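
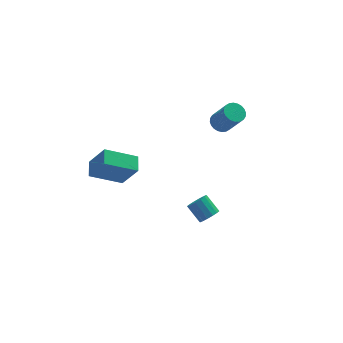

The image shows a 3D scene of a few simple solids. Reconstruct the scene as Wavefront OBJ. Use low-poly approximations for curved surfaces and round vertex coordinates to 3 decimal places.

v -4.444 1.579 -0.319
v -4.185 2.557 -0.037
v -2.602 1.372 -1.286
v -2.344 2.35 -1.004
v -3.696 0.93 1.244
v -3.438 1.908 1.526
v -1.855 0.723 0.277
v -1.596 1.701 0.559
v 1.203 -2.694 -1.404
v 1.686 -2.286 -1.555
v 1.219 -1.457 -0.807
v 0.737 -1.866 -0.656
v 1.443 -2.221 -1.779
v 0.977 -1.392 -1.031
v 1.136 -2.282 -1.902
v 0.67 -1.454 -1.154
v 0.847 -2.454 -1.892
v 0.381 -1.626 -1.144
v 0.654 -2.691 -1.751
v 0.187 -1.862 -1.003
v 0.607 -2.928 -1.517
v 0.141 -2.099 -0.769
v 0.721 -3.103 -1.253
v 0.254 -2.274 -0.505
v 0.963 -3.168 -1.029
v 0.497 -2.339 -0.281
v 1.27 -3.106 -0.906
v 0.804 -2.278 -0.158
v 1.559 -2.934 -0.916
v 1.093 -2.106 -0.168
v 1.753 -2.698 -1.057
v 1.286 -1.869 -0.309
v 1.799 -2.461 -1.291
v 1.333 -1.632 -0.543
v 3.554 2.945 1.156
v 4.081 3.372 1.198
v 4.633 2.543 2.745
v 4.106 2.115 2.704
v 3.896 3.505 1.335
v 4.448 2.675 2.882
v 3.659 3.552 1.444
v 4.211 2.722 2.992
v 3.406 3.506 1.51
v 3.958 2.677 3.057
v 3.176 3.375 1.522
v 3.727 2.546 3.069
v 3.003 3.179 1.478
v 3.555 2.35 3.026
v 2.914 2.947 1.386
v 3.466 2.117 2.933
v 2.923 2.714 1.258
v 3.474 1.885 2.805
v 3.027 2.517 1.115
v 3.579 1.688 2.662
v 3.212 2.385 0.978
v 3.764 1.555 2.525
v 3.449 2.338 0.868
v 4.001 1.508 2.416
v 3.702 2.383 0.803
v 4.254 1.554 2.35
v 3.933 2.514 0.791
v 4.484 1.685 2.338
v 4.105 2.71 0.834
v 4.657 1.881 2.382
v 4.194 2.943 0.927
v 4.746 2.113 2.474
v 4.186 3.175 1.055
v 4.737 2.346 2.602
f 2 4 1
f 5 2 1
f 1 4 3
f 3 5 1
f 2 8 4
f 6 2 5
f 6 8 2
f 4 8 3
f 7 5 3
f 3 8 7
f 7 6 5
f 8 6 7
f 10 9 13
f 10 13 11
f 11 13 14
f 11 14 12
f 13 9 15
f 13 15 14
f 14 15 16
f 14 16 12
f 15 9 17
f 15 17 16
f 16 17 18
f 16 18 12
f 17 9 19
f 17 19 18
f 18 19 20
f 18 20 12
f 19 9 21
f 19 21 20
f 20 21 22
f 20 22 12
f 21 9 23
f 21 23 22
f 22 23 24
f 22 24 12
f 23 9 25
f 23 25 24
f 24 25 26
f 24 26 12
f 25 9 27
f 25 27 26
f 26 27 28
f 26 28 12
f 27 9 29
f 27 29 28
f 28 29 30
f 28 30 12
f 29 9 31
f 29 31 30
f 30 31 32
f 30 32 12
f 31 9 33
f 31 33 32
f 32 33 34
f 32 34 12
f 33 9 10
f 33 10 34
f 34 10 11
f 34 11 12
f 36 35 39
f 36 39 37
f 37 39 40
f 37 40 38
f 39 35 41
f 39 41 40
f 40 41 42
f 40 42 38
f 41 35 43
f 41 43 42
f 42 43 44
f 42 44 38
f 43 35 45
f 43 45 44
f 44 45 46
f 44 46 38
f 45 35 47
f 45 47 46
f 46 47 48
f 46 48 38
f 47 35 49
f 47 49 48
f 48 49 50
f 48 50 38
f 49 35 51
f 49 51 50
f 50 51 52
f 50 52 38
f 51 35 53
f 51 53 52
f 52 53 54
f 52 54 38
f 53 35 55
f 53 55 54
f 54 55 56
f 54 56 38
f 55 35 57
f 55 57 56
f 56 57 58
f 56 58 38
f 57 35 59
f 57 59 58
f 58 59 60
f 58 60 38
f 59 35 61
f 59 61 60
f 60 61 62
f 60 62 38
f 61 35 63
f 61 63 62
f 62 63 64
f 62 64 38
f 63 35 65
f 63 65 64
f 64 65 66
f 64 66 38
f 65 35 67
f 65 67 66
f 66 67 68
f 66 68 38
f 67 35 36
f 67 36 68
f 68 36 37
f 68 37 38



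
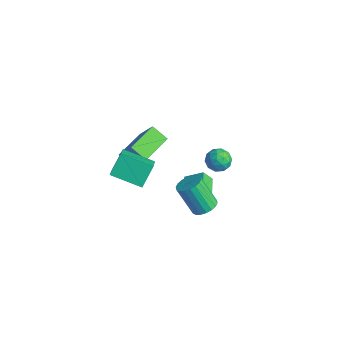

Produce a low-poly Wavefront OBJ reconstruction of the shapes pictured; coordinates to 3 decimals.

v -3.392 -1.319 -1.644
v -4.316 -1.758 -0.96
v -4.124 0.661 -1.36
v -5.048 0.222 -0.677
v -2.292 -1.142 -0.043
v -3.216 -1.581 0.64
v -3.024 0.838 0.24
v -3.948 0.399 0.924
v -2.566 3.644 -2.351
v -2.079 4.346 -2.237
v -1.421 2.894 -2.623
v -0.934 3.596 -2.509
v -1.335 3.235 -1.836
v -2.043 3.699 -1.668
v -1.457 3.541 -3.192
v -2.165 4.005 -3.024
v -1.393 4.282 -2.756
v -1.318 4.094 -1.919
v -2.182 3.146 -2.941
v -2.107 2.958 -2.104
v -2.423 4.061 -2.27
v -1.077 3.179 -2.59
v -1.313 2.967 -2.195
v -1.027 3.38 -2.127
v -2.402 3.681 -1.936
v -2.115 4.093 -1.869
v -1.678 3.44 -1.633
v -1.385 3.147 -2.991
v -1.098 3.559 -2.924
v -2.473 3.86 -2.733
v -2.187 4.273 -2.665
v -1.822 3.8 -3.227
v -1.734 4.436 -2.508
v -1.061 3.995 -2.668
v -1.368 3.963 -3.07
v -1.784 4.235 -2.971
v -1.689 4.325 -2.016
v -1.017 3.884 -2.176
v -1.252 3.672 -1.78
v -1.668 3.945 -1.682
v -1.287 4.288 -2.321
v -2.483 3.356 -2.684
v -1.811 2.915 -2.844
v -1.832 3.295 -3.178
v -2.248 3.568 -3.08
v -2.439 3.245 -2.192
v -1.766 2.804 -2.352
v -1.716 3.005 -1.889
v -2.132 3.277 -1.79
v -2.213 2.952 -2.539
v 0.313 0.404 -0.953
v 0.168 -0.138 -0.125
v 1.075 1.188 -0.307
v 0.93 0.646 0.521
v 1.21 -0.246 -1.221
v 1.065 -0.788 -0.393
v 1.972 0.538 -0.575
v 1.827 -0.004 0.253
v 0.241 -5.181 3.216
v -0.101 -4.206 4.303
v -1.05 -4.24 1.964
v -1.393 -3.265 3.051
v 1.693 -3.995 2.609
v 1.35 -3.02 3.696
v 0.401 -3.054 1.357
v 0.059 -2.079 2.444
v 3.664 -1.144 0.792
v 4.155 -1.757 0.876
v 3.247 -2.249 2.612
v 2.756 -1.636 2.528
v 4.327 -1.497 1.039
v 3.418 -1.988 2.775
v 4.366 -1.167 1.153
v 3.458 -1.658 2.889
v 4.267 -0.832 1.196
v 3.359 -1.324 2.932
v 4.048 -0.56 1.159
v 3.14 -1.051 2.895
v 3.754 -0.403 1.049
v 2.845 -0.894 2.785
v 3.441 -0.393 0.888
v 2.533 -0.884 2.624
v 3.173 -0.531 0.708
v 2.265 -1.023 2.444
v 3.002 -0.792 0.545
v 2.093 -1.283 2.281
v 2.962 -1.122 0.431
v 2.054 -1.613 2.167
v 3.061 -1.456 0.388
v 2.153 -1.948 2.124
v 3.28 -1.729 0.425
v 2.372 -2.22 2.161
v 3.575 -1.886 0.535
v 2.666 -2.377 2.271
v 3.887 -1.896 0.696
v 2.979 -2.387 2.432
f 2 4 1
f 5 2 1
f 1 4 3
f 3 5 1
f 2 8 4
f 6 2 5
f 6 8 2
f 4 8 3
f 7 5 3
f 3 8 7
f 7 6 5
f 8 6 7
f 9 46 25
f 46 20 49
f 25 49 14
f 46 49 25
f 9 25 21
f 25 14 26
f 21 26 10
f 25 26 21
f 9 21 30
f 21 10 31
f 30 31 16
f 21 31 30
f 9 30 42
f 30 16 45
f 42 45 19
f 30 45 42
f 9 42 46
f 42 19 50
f 46 50 20
f 42 50 46
f 10 26 37
f 26 14 40
f 37 40 18
f 26 40 37
f 14 49 27
f 49 20 48
f 27 48 13
f 49 48 27
f 20 50 47
f 50 19 43
f 47 43 11
f 50 43 47
f 19 45 44
f 45 16 32
f 44 32 15
f 45 32 44
f 16 31 36
f 31 10 33
f 36 33 17
f 31 33 36
f 12 38 24
f 38 18 39
f 24 39 13
f 38 39 24
f 12 24 22
f 24 13 23
f 22 23 11
f 24 23 22
f 12 22 29
f 22 11 28
f 29 28 15
f 22 28 29
f 12 29 34
f 29 15 35
f 34 35 17
f 29 35 34
f 12 34 38
f 34 17 41
f 38 41 18
f 34 41 38
f 13 39 27
f 39 18 40
f 27 40 14
f 39 40 27
f 11 23 47
f 23 13 48
f 47 48 20
f 23 48 47
f 15 28 44
f 28 11 43
f 44 43 19
f 28 43 44
f 17 35 36
f 35 15 32
f 36 32 16
f 35 32 36
f 18 41 37
f 41 17 33
f 37 33 10
f 41 33 37
f 52 54 51
f 55 52 51
f 51 54 53
f 53 55 51
f 52 58 54
f 56 52 55
f 56 58 52
f 54 58 53
f 57 55 53
f 53 58 57
f 57 56 55
f 58 56 57
f 60 62 59
f 63 60 59
f 59 62 61
f 61 63 59
f 60 66 62
f 64 60 63
f 64 66 60
f 62 66 61
f 65 63 61
f 61 66 65
f 65 64 63
f 66 64 65
f 68 67 71
f 68 71 69
f 69 71 72
f 69 72 70
f 71 67 73
f 71 73 72
f 72 73 74
f 72 74 70
f 73 67 75
f 73 75 74
f 74 75 76
f 74 76 70
f 75 67 77
f 75 77 76
f 76 77 78
f 76 78 70
f 77 67 79
f 77 79 78
f 78 79 80
f 78 80 70
f 79 67 81
f 79 81 80
f 80 81 82
f 80 82 70
f 81 67 83
f 81 83 82
f 82 83 84
f 82 84 70
f 83 67 85
f 83 85 84
f 84 85 86
f 84 86 70
f 85 67 87
f 85 87 86
f 86 87 88
f 86 88 70
f 87 67 89
f 87 89 88
f 88 89 90
f 88 90 70
f 89 67 91
f 89 91 90
f 90 91 92
f 90 92 70
f 91 67 93
f 91 93 92
f 92 93 94
f 92 94 70
f 93 67 95
f 93 95 94
f 94 95 96
f 94 96 70
f 95 67 68
f 95 68 96
f 96 68 69
f 96 69 70



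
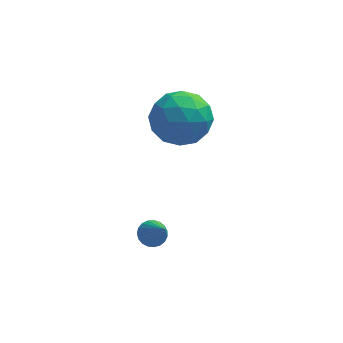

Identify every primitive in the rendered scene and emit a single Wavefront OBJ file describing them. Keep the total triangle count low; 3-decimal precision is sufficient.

v 1.21 4.125 3.188
v 2.189 3.974 2.495
v 0.171 3.006 1.965
v 1.15 2.855 1.272
v 1.104 2.351 2.37
v 1.746 3.043 3.126
v 0.614 3.937 1.334
v 1.256 4.629 2.09
v 1.821 3.858 1.349
v 2.123 2.878 1.989
v 0.237 4.102 2.471
v 0.539 3.122 3.111
v 1.791 4.148 2.949
v 0.569 2.832 1.511
v 0.542 2.536 2.157
v 1.117 2.447 1.749
v 1.53 3.6 3.32
v 2.106 3.512 2.912
v 1.468 2.558 2.839
v 0.254 3.468 1.548
v 0.83 3.38 1.14
v 1.243 4.533 2.711
v 1.818 4.444 2.303
v 0.892 4.422 1.621
v 2.15 3.991 1.867
v 1.539 3.333 1.149
v 1.224 3.969 1.185
v 1.601 4.376 1.63
v 2.327 3.415 2.244
v 1.717 2.757 1.525
v 1.689 2.461 2.171
v 2.067 2.867 2.615
v 2.111 3.346 1.57
v 0.643 4.223 2.935
v 0.033 3.565 2.216
v 0.293 4.113 1.845
v 0.671 4.519 2.289
v 0.821 3.647 3.311
v 0.21 2.989 2.593
v 0.759 2.604 2.83
v 1.136 3.011 3.275
v 0.249 3.634 2.89
v 0.265 -0.196 -0.754
v 0.696 -0.361 -1.035
v 0.715 -1.144 0.494
v 0.777 -0.182 -0.927
v 0.769 -0.004 -0.79
v 0.674 0.14 -0.646
v 0.509 0.226 -0.521
v 0.301 0.239 -0.436
v 0.087 0.177 -0.406
v -0.096 0.05 -0.436
v -0.216 -0.119 -0.522
v -0.253 -0.301 -0.647
v -0.201 -0.466 -0.791
v -0.068 -0.583 -0.928
v 0.122 -0.634 -1.035
v 0.338 -0.609 -1.094
v 0.541 -0.513 -1.094
f 1 38 17
f 38 12 41
f 17 41 6
f 38 41 17
f 1 17 13
f 17 6 18
f 13 18 2
f 17 18 13
f 1 13 22
f 13 2 23
f 22 23 8
f 13 23 22
f 1 22 34
f 22 8 37
f 34 37 11
f 22 37 34
f 1 34 38
f 34 11 42
f 38 42 12
f 34 42 38
f 2 18 29
f 18 6 32
f 29 32 10
f 18 32 29
f 6 41 19
f 41 12 40
f 19 40 5
f 41 40 19
f 12 42 39
f 42 11 35
f 39 35 3
f 42 35 39
f 11 37 36
f 37 8 24
f 36 24 7
f 37 24 36
f 8 23 28
f 23 2 25
f 28 25 9
f 23 25 28
f 4 30 16
f 30 10 31
f 16 31 5
f 30 31 16
f 4 16 14
f 16 5 15
f 14 15 3
f 16 15 14
f 4 14 21
f 14 3 20
f 21 20 7
f 14 20 21
f 4 21 26
f 21 7 27
f 26 27 9
f 21 27 26
f 4 26 30
f 26 9 33
f 30 33 10
f 26 33 30
f 5 31 19
f 31 10 32
f 19 32 6
f 31 32 19
f 3 15 39
f 15 5 40
f 39 40 12
f 15 40 39
f 7 20 36
f 20 3 35
f 36 35 11
f 20 35 36
f 9 27 28
f 27 7 24
f 28 24 8
f 27 24 28
f 10 33 29
f 33 9 25
f 29 25 2
f 33 25 29
f 44 43 46
f 44 46 45
f 46 43 47
f 46 47 45
f 47 43 48
f 47 48 45
f 48 43 49
f 48 49 45
f 49 43 50
f 49 50 45
f 50 43 51
f 50 51 45
f 51 43 52
f 51 52 45
f 52 43 53
f 52 53 45
f 53 43 54
f 53 54 45
f 54 43 55
f 54 55 45
f 55 43 56
f 55 56 45
f 56 43 57
f 56 57 45
f 57 43 58
f 57 58 45
f 58 43 59
f 58 59 45
f 59 43 44
f 59 44 45



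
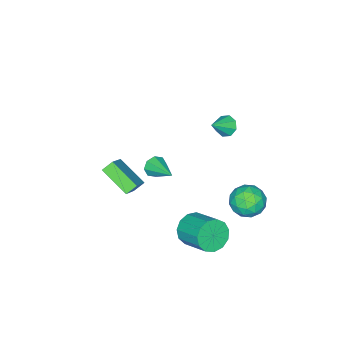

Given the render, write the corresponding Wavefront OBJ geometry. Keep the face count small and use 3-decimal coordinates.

v 1.797 -4.308 -3.175
v 3.162 -3.718 -1.96
v 1.888 -2.436 -4.187
v 3.253 -1.846 -2.972
v 2.387 -4.614 -3.688
v 3.752 -4.024 -2.473
v 2.478 -2.742 -4.7
v 3.843 -2.152 -3.485
v -0.282 1.739 2.197
v 0.163 1.842 1.628
v 0.882 1.601 3.083
v 0.027 2.32 1.881
v -0.291 2.458 2.32
v -0.603 2.175 2.686
v -0.728 1.636 2.766
v -0.591 1.157 2.512
v -0.274 1.019 2.073
v 0.039 1.303 1.707
v 3.657 2.548 -3.749
v 4.047 2.931 -4.68
v 4.434 4.674 -3.802
v 4.043 4.292 -2.871
v 3.453 3.061 -4.677
v 3.84 4.805 -3.799
v 2.923 3.029 -4.38
v 3.31 4.772 -3.501
v 2.626 2.844 -3.882
v 3.013 4.587 -3.003
v 2.657 2.565 -3.342
v 3.043 4.308 -2.463
v 3.004 2.281 -2.931
v 3.391 4.024 -2.053
v 3.559 2.082 -2.78
v 3.946 3.825 -1.902
v 4.145 2.031 -2.937
v 4.532 3.774 -2.059
v 4.576 2.144 -3.351
v 4.963 3.887 -2.473
v 4.715 2.386 -3.892
v 5.101 4.129 -3.014
v 4.518 2.679 -4.388
v 4.904 4.422 -3.51
v 2.473 -1.119 -1.269
v 2.804 -1.459 -0.714
v 3.027 0.559 -0.571
v 3.142 -1.388 -1.153
v 3.088 -1.16 -1.66
v 2.674 -0.908 -1.938
v 2.143 -0.779 -1.824
v 1.804 -0.85 -1.385
v 1.858 -1.079 -0.878
v 2.272 -1.331 -0.6
v -0.662 3.575 -2.548
v -0.071 4.556 -2.596
v 0.371 2.884 -3.924
v 0.962 3.865 -3.972
v 1.072 3.173 -3.065
v 0.434 3.6 -2.214
v -0.134 3.84 -4.306
v -0.772 4.267 -3.455
v 0.256 4.719 -3.682
v 1.001 4.307 -2.916
v -0.701 3.133 -3.604
v 0.044 2.721 -2.838
v -0.457 4.126 -2.451
v 0.757 3.314 -4.069
v 0.822 2.907 -3.535
v 1.17 3.484 -3.564
v -0.161 3.564 -2.227
v 0.187 4.141 -2.255
v 0.859 3.328 -2.531
v 0.113 3.299 -4.265
v 0.461 3.876 -4.293
v -0.87 3.956 -2.956
v -0.522 4.533 -2.985
v -0.559 4.112 -3.989
v 0.082 4.799 -3.118
v 0.69 4.392 -3.927
v 0.045 4.378 -4.123
v -0.33 4.629 -3.623
v 0.52 4.556 -2.667
v 1.128 4.15 -3.476
v 1.193 3.744 -2.943
v 0.817 3.995 -2.443
v 0.713 4.653 -3.306
v -0.828 3.29 -3.044
v -0.22 2.884 -3.853
v -0.517 3.445 -4.077
v -0.893 3.696 -3.577
v -0.39 3.048 -2.593
v 0.218 2.641 -3.402
v 0.63 2.811 -2.897
v 0.255 3.062 -2.397
v -0.413 2.787 -3.214
f 2 4 1
f 5 2 1
f 1 4 3
f 3 5 1
f 2 8 4
f 6 2 5
f 6 8 2
f 4 8 3
f 7 5 3
f 3 8 7
f 7 6 5
f 8 6 7
f 10 9 12
f 10 12 11
f 12 9 13
f 12 13 11
f 13 9 14
f 13 14 11
f 14 9 15
f 14 15 11
f 15 9 16
f 15 16 11
f 16 9 17
f 16 17 11
f 17 9 18
f 17 18 11
f 18 9 10
f 18 10 11
f 20 19 23
f 20 23 21
f 21 23 24
f 21 24 22
f 23 19 25
f 23 25 24
f 24 25 26
f 24 26 22
f 25 19 27
f 25 27 26
f 26 27 28
f 26 28 22
f 27 19 29
f 27 29 28
f 28 29 30
f 28 30 22
f 29 19 31
f 29 31 30
f 30 31 32
f 30 32 22
f 31 19 33
f 31 33 32
f 32 33 34
f 32 34 22
f 33 19 35
f 33 35 34
f 34 35 36
f 34 36 22
f 35 19 37
f 35 37 36
f 36 37 38
f 36 38 22
f 37 19 39
f 37 39 38
f 38 39 40
f 38 40 22
f 39 19 41
f 39 41 40
f 40 41 42
f 40 42 22
f 41 19 20
f 41 20 42
f 42 20 21
f 42 21 22
f 44 43 46
f 44 46 45
f 46 43 47
f 46 47 45
f 47 43 48
f 47 48 45
f 48 43 49
f 48 49 45
f 49 43 50
f 49 50 45
f 50 43 51
f 50 51 45
f 51 43 52
f 51 52 45
f 52 43 44
f 52 44 45
f 53 90 69
f 90 64 93
f 69 93 58
f 90 93 69
f 53 69 65
f 69 58 70
f 65 70 54
f 69 70 65
f 53 65 74
f 65 54 75
f 74 75 60
f 65 75 74
f 53 74 86
f 74 60 89
f 86 89 63
f 74 89 86
f 53 86 90
f 86 63 94
f 90 94 64
f 86 94 90
f 54 70 81
f 70 58 84
f 81 84 62
f 70 84 81
f 58 93 71
f 93 64 92
f 71 92 57
f 93 92 71
f 64 94 91
f 94 63 87
f 91 87 55
f 94 87 91
f 63 89 88
f 89 60 76
f 88 76 59
f 89 76 88
f 60 75 80
f 75 54 77
f 80 77 61
f 75 77 80
f 56 82 68
f 82 62 83
f 68 83 57
f 82 83 68
f 56 68 66
f 68 57 67
f 66 67 55
f 68 67 66
f 56 66 73
f 66 55 72
f 73 72 59
f 66 72 73
f 56 73 78
f 73 59 79
f 78 79 61
f 73 79 78
f 56 78 82
f 78 61 85
f 82 85 62
f 78 85 82
f 57 83 71
f 83 62 84
f 71 84 58
f 83 84 71
f 55 67 91
f 67 57 92
f 91 92 64
f 67 92 91
f 59 72 88
f 72 55 87
f 88 87 63
f 72 87 88
f 61 79 80
f 79 59 76
f 80 76 60
f 79 76 80
f 62 85 81
f 85 61 77
f 81 77 54
f 85 77 81



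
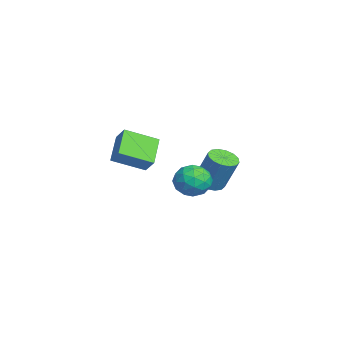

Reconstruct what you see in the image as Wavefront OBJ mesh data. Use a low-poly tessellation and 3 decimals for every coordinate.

v 0.385 -0.067 -4.54
v 0.915 0.451 -4.865
v 1.446 1.064 -3.026
v 0.915 0.547 -2.7
v 0.558 0.668 -4.834
v 1.088 1.281 -2.995
v 0.154 0.687 -4.724
v 0.684 1.301 -2.885
v -0.189 0.505 -4.565
v 0.342 1.118 -2.726
v -0.377 0.17 -4.398
v 0.154 0.783 -2.559
v -0.362 -0.229 -4.27
v 0.169 0.384 -2.431
v -0.146 -0.584 -4.214
v 0.385 0.029 -2.375
v 0.212 -0.801 -4.245
v 0.742 -0.188 -2.406
v 0.616 -0.821 -4.355
v 1.146 -0.207 -2.516
v 0.958 -0.638 -4.514
v 1.489 -0.025 -2.675
v 1.146 -0.303 -4.681
v 1.677 0.31 -2.842
v 1.131 0.096 -4.809
v 1.662 0.709 -2.97
v 2.475 -0.817 -3.375
v 3.307 -0.321 -3.131
v 3.233 -2.219 -3.109
v 4.065 -1.723 -2.865
v 3.267 -1.685 -2.265
v 2.798 -0.818 -2.43
v 3.742 -1.722 -3.81
v 3.273 -0.855 -3.975
v 4.09 -0.88 -3.4
v 3.796 -0.857 -2.445
v 2.744 -1.683 -3.795
v 2.45 -1.66 -2.84
v 2.824 -0.446 -3.277
v 3.716 -2.094 -2.963
v 3.246 -2.072 -2.611
v 3.735 -1.78 -2.468
v 2.525 -0.738 -2.865
v 3.014 -0.447 -2.721
v 2.991 -1.248 -2.212
v 3.526 -2.093 -3.519
v 4.015 -1.802 -3.375
v 2.805 -0.76 -3.772
v 3.294 -0.468 -3.629
v 3.549 -1.292 -4.028
v 3.773 -0.483 -3.291
v 4.219 -1.307 -3.134
v 4.029 -1.306 -3.69
v 3.754 -0.797 -3.787
v 3.601 -0.469 -2.73
v 4.047 -1.294 -2.573
v 3.577 -1.271 -2.221
v 3.302 -0.762 -2.318
v 4.061 -0.798 -2.888
v 2.493 -1.246 -3.667
v 2.939 -2.071 -3.51
v 3.238 -1.778 -3.922
v 2.963 -1.269 -4.019
v 2.321 -1.233 -3.106
v 2.767 -2.057 -2.949
v 2.786 -1.743 -2.453
v 2.511 -1.234 -2.55
v 2.479 -1.742 -3.352
v -2.439 -4.632 -4.049
v -3.862 -4.206 -3.033
v -2.472 -2.869 -4.835
v -3.896 -2.443 -3.819
v -1.784 -4.277 -3.281
v -3.208 -3.851 -2.265
v -1.818 -2.514 -4.067
v -3.241 -2.088 -3.051
f 2 1 5
f 2 5 3
f 3 5 6
f 3 6 4
f 5 1 7
f 5 7 6
f 6 7 8
f 6 8 4
f 7 1 9
f 7 9 8
f 8 9 10
f 8 10 4
f 9 1 11
f 9 11 10
f 10 11 12
f 10 12 4
f 11 1 13
f 11 13 12
f 12 13 14
f 12 14 4
f 13 1 15
f 13 15 14
f 14 15 16
f 14 16 4
f 15 1 17
f 15 17 16
f 16 17 18
f 16 18 4
f 17 1 19
f 17 19 18
f 18 19 20
f 18 20 4
f 19 1 21
f 19 21 20
f 20 21 22
f 20 22 4
f 21 1 23
f 21 23 22
f 22 23 24
f 22 24 4
f 23 1 25
f 23 25 24
f 24 25 26
f 24 26 4
f 25 1 2
f 25 2 26
f 26 2 3
f 26 3 4
f 27 64 43
f 64 38 67
f 43 67 32
f 64 67 43
f 27 43 39
f 43 32 44
f 39 44 28
f 43 44 39
f 27 39 48
f 39 28 49
f 48 49 34
f 39 49 48
f 27 48 60
f 48 34 63
f 60 63 37
f 48 63 60
f 27 60 64
f 60 37 68
f 64 68 38
f 60 68 64
f 28 44 55
f 44 32 58
f 55 58 36
f 44 58 55
f 32 67 45
f 67 38 66
f 45 66 31
f 67 66 45
f 38 68 65
f 68 37 61
f 65 61 29
f 68 61 65
f 37 63 62
f 63 34 50
f 62 50 33
f 63 50 62
f 34 49 54
f 49 28 51
f 54 51 35
f 49 51 54
f 30 56 42
f 56 36 57
f 42 57 31
f 56 57 42
f 30 42 40
f 42 31 41
f 40 41 29
f 42 41 40
f 30 40 47
f 40 29 46
f 47 46 33
f 40 46 47
f 30 47 52
f 47 33 53
f 52 53 35
f 47 53 52
f 30 52 56
f 52 35 59
f 56 59 36
f 52 59 56
f 31 57 45
f 57 36 58
f 45 58 32
f 57 58 45
f 29 41 65
f 41 31 66
f 65 66 38
f 41 66 65
f 33 46 62
f 46 29 61
f 62 61 37
f 46 61 62
f 35 53 54
f 53 33 50
f 54 50 34
f 53 50 54
f 36 59 55
f 59 35 51
f 55 51 28
f 59 51 55
f 70 72 69
f 73 70 69
f 69 72 71
f 71 73 69
f 70 76 72
f 74 70 73
f 74 76 70
f 72 76 71
f 75 73 71
f 71 76 75
f 75 74 73
f 76 74 75



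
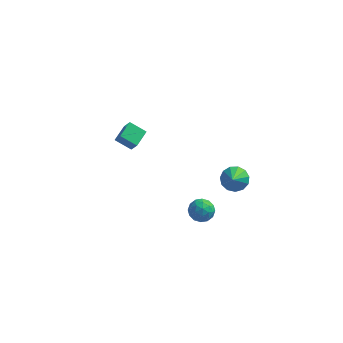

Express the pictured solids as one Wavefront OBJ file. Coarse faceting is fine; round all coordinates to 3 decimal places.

v -4.041 2.621 -1.246
v -3.687 2.333 -0.553
v -3.766 3.551 -1
v -3.412 3.263 -0.307
v -3.188 2.497 -1.733
v -2.834 2.209 -1.04
v -2.913 3.427 -1.487
v -2.559 3.139 -0.794
v 2.589 -1.669 1.455
v 3.247 -1.775 1.316
v 2.651 -2.771 2.585
v 3.235 -1.501 1.584
v 3.019 -1.28 1.81
v 2.666 -1.183 1.924
v 2.289 -1.24 1.889
v 2.007 -1.434 1.715
v 1.91 -1.702 1.459
v 2.029 -1.96 1.202
v 2.326 -2.125 1.025
v 2.706 -2.146 0.984
v 3.049 -2.015 1.093
v 1.077 -3.324 1.301
v 1.571 -3.12 0.928
v 1.269 -4.32 1.012
v 1.763 -4.116 0.639
v 1.81 -4.082 1.288
v 1.691 -3.467 1.467
v 1.149 -3.973 0.473
v 1.03 -3.358 0.652
v 1.615 -3.522 0.416
v 2.024 -3.589 0.92
v 0.816 -3.851 1.02
v 1.225 -3.918 1.524
v 1.307 -3.135 1.14
v 1.533 -4.305 0.8
v 1.56 -4.286 1.182
v 1.851 -4.166 0.962
v 1.378 -3.338 1.457
v 1.668 -3.219 1.237
v 1.808 -3.784 1.449
v 1.172 -4.221 0.703
v 1.462 -4.102 0.483
v 0.989 -3.274 0.978
v 1.28 -3.154 0.758
v 1.032 -3.656 0.491
v 1.624 -3.251 0.62
v 1.736 -3.836 0.45
v 1.375 -3.752 0.352
v 1.306 -3.39 0.457
v 1.864 -3.29 0.916
v 1.977 -3.876 0.746
v 2.004 -3.856 1.127
v 1.934 -3.494 1.232
v 1.89 -3.526 0.615
v 0.863 -3.564 1.194
v 0.976 -4.15 1.024
v 0.906 -3.946 0.708
v 0.836 -3.584 0.813
v 1.104 -3.604 1.49
v 1.216 -4.189 1.32
v 1.534 -4.05 1.483
v 1.465 -3.688 1.588
v 0.95 -3.914 1.325
f 2 4 1
f 5 2 1
f 1 4 3
f 3 5 1
f 2 8 4
f 6 2 5
f 6 8 2
f 4 8 3
f 7 5 3
f 3 8 7
f 7 6 5
f 8 6 7
f 10 9 12
f 10 12 11
f 12 9 13
f 12 13 11
f 13 9 14
f 13 14 11
f 14 9 15
f 14 15 11
f 15 9 16
f 15 16 11
f 16 9 17
f 16 17 11
f 17 9 18
f 17 18 11
f 18 9 19
f 18 19 11
f 19 9 20
f 19 20 11
f 20 9 21
f 20 21 11
f 21 9 10
f 21 10 11
f 22 59 38
f 59 33 62
f 38 62 27
f 59 62 38
f 22 38 34
f 38 27 39
f 34 39 23
f 38 39 34
f 22 34 43
f 34 23 44
f 43 44 29
f 34 44 43
f 22 43 55
f 43 29 58
f 55 58 32
f 43 58 55
f 22 55 59
f 55 32 63
f 59 63 33
f 55 63 59
f 23 39 50
f 39 27 53
f 50 53 31
f 39 53 50
f 27 62 40
f 62 33 61
f 40 61 26
f 62 61 40
f 33 63 60
f 63 32 56
f 60 56 24
f 63 56 60
f 32 58 57
f 58 29 45
f 57 45 28
f 58 45 57
f 29 44 49
f 44 23 46
f 49 46 30
f 44 46 49
f 25 51 37
f 51 31 52
f 37 52 26
f 51 52 37
f 25 37 35
f 37 26 36
f 35 36 24
f 37 36 35
f 25 35 42
f 35 24 41
f 42 41 28
f 35 41 42
f 25 42 47
f 42 28 48
f 47 48 30
f 42 48 47
f 25 47 51
f 47 30 54
f 51 54 31
f 47 54 51
f 26 52 40
f 52 31 53
f 40 53 27
f 52 53 40
f 24 36 60
f 36 26 61
f 60 61 33
f 36 61 60
f 28 41 57
f 41 24 56
f 57 56 32
f 41 56 57
f 30 48 49
f 48 28 45
f 49 45 29
f 48 45 49
f 31 54 50
f 54 30 46
f 50 46 23
f 54 46 50



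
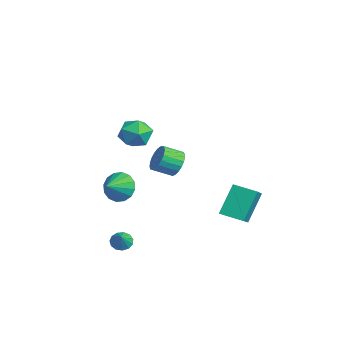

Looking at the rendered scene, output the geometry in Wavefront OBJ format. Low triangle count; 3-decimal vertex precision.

v -3.738 1.539 -0.579
v -2.986 1.717 -0.062
v -3.11 0.559 0.517
v -3.862 0.381 -0.001
v -3.27 1.857 0.159
v -3.395 0.7 0.737
v -3.636 1.943 0.252
v -3.76 0.785 0.83
v -4.019 1.959 0.202
v -4.143 0.801 0.78
v -4.353 1.902 0.016
v -4.478 0.744 0.594
v -4.581 1.783 -0.272
v -4.706 0.625 0.306
v -4.664 1.621 -0.614
v -4.788 0.463 -0.036
v -4.586 1.445 -0.949
v -4.71 0.287 -0.371
v -4.361 1.285 -1.221
v -4.486 0.128 -0.643
v -4.029 1.169 -1.381
v -4.153 0.012 -0.803
v -3.646 1.117 -1.403
v -3.771 -0.04 -0.825
v -3.28 1.138 -1.282
v -3.404 -0.019 -0.704
v -2.992 1.229 -1.04
v -3.116 0.071 -0.462
v -2.833 1.372 -0.718
v -2.958 0.215 -0.14
v -2.831 1.545 -0.372
v -2.956 0.387 0.206
v -4.259 -1.768 -2.254
v -3.528 -1.646 -3.053
v -3.481 -2.712 -1.686
v -3.372 -1.278 -2.655
v -3.454 -1.041 -2.15
v -3.751 -0.999 -1.672
v -4.185 -1.163 -1.351
v -4.639 -1.489 -1.271
v -4.991 -1.889 -1.455
v -5.147 -2.257 -1.853
v -5.065 -2.494 -2.359
v -4.767 -2.536 -2.836
v -4.334 -2.373 -3.158
v -3.88 -2.047 -3.237
v -0.996 -0.854 3.053
v -0.004 -1.307 2.979
v -1.476 -2.093 4.221
v -0.484 -2.546 4.147
v -0.605 -1.569 4.623
v -0.308 -0.803 3.901
v -1.172 -2.597 3.299
v -0.875 -1.831 2.577
v -0.113 -2.385 3.132
v 0.238 -1.75 3.95
v -1.718 -1.65 3.25
v -1.367 -1.015 4.068
v -0.574 4.138 -1.244
v 0.766 3.436 -0.344
v 0.255 5.292 -1.579
v 1.595 4.591 -0.678
v 0.105 3.129 -3.042
v 1.445 2.428 -2.141
v 0.934 4.284 -3.376
v 2.274 3.582 -2.476
v 2.608 -3.387 -2.846
v 3.052 -3.449 -3.303
v 3.372 -3.613 -2.074
v 3.054 -3.102 -3.205
v 2.915 -2.846 -2.993
v 2.679 -2.761 -2.734
v 2.419 -2.876 -2.511
v 2.22 -3.153 -2.395
v 2.144 -3.504 -2.422
v 2.215 -3.819 -2.583
v 2.411 -3.996 -2.829
v 2.669 -3.98 -3.08
v 2.908 -3.776 -3.257
f 2 1 5
f 2 5 3
f 3 5 6
f 3 6 4
f 5 1 7
f 5 7 6
f 6 7 8
f 6 8 4
f 7 1 9
f 7 9 8
f 8 9 10
f 8 10 4
f 9 1 11
f 9 11 10
f 10 11 12
f 10 12 4
f 11 1 13
f 11 13 12
f 12 13 14
f 12 14 4
f 13 1 15
f 13 15 14
f 14 15 16
f 14 16 4
f 15 1 17
f 15 17 16
f 16 17 18
f 16 18 4
f 17 1 19
f 17 19 18
f 18 19 20
f 18 20 4
f 19 1 21
f 19 21 20
f 20 21 22
f 20 22 4
f 21 1 23
f 21 23 22
f 22 23 24
f 22 24 4
f 23 1 25
f 23 25 24
f 24 25 26
f 24 26 4
f 25 1 27
f 25 27 26
f 26 27 28
f 26 28 4
f 27 1 29
f 27 29 28
f 28 29 30
f 28 30 4
f 29 1 31
f 29 31 30
f 30 31 32
f 30 32 4
f 31 1 2
f 31 2 32
f 32 2 3
f 32 3 4
f 34 33 36
f 34 36 35
f 36 33 37
f 36 37 35
f 37 33 38
f 37 38 35
f 38 33 39
f 38 39 35
f 39 33 40
f 39 40 35
f 40 33 41
f 40 41 35
f 41 33 42
f 41 42 35
f 42 33 43
f 42 43 35
f 43 33 44
f 43 44 35
f 44 33 45
f 44 45 35
f 45 33 46
f 45 46 35
f 46 33 34
f 46 34 35
f 47 58 52
f 47 52 48
f 47 48 54
f 47 54 57
f 47 57 58
f 48 52 56
f 52 58 51
f 58 57 49
f 57 54 53
f 54 48 55
f 50 56 51
f 50 51 49
f 50 49 53
f 50 53 55
f 50 55 56
f 51 56 52
f 49 51 58
f 53 49 57
f 55 53 54
f 56 55 48
f 60 62 59
f 63 60 59
f 59 62 61
f 61 63 59
f 60 66 62
f 64 60 63
f 64 66 60
f 62 66 61
f 65 63 61
f 61 66 65
f 65 64 63
f 66 64 65
f 68 67 70
f 68 70 69
f 70 67 71
f 70 71 69
f 71 67 72
f 71 72 69
f 72 67 73
f 72 73 69
f 73 67 74
f 73 74 69
f 74 67 75
f 74 75 69
f 75 67 76
f 75 76 69
f 76 67 77
f 76 77 69
f 77 67 78
f 77 78 69
f 78 67 79
f 78 79 69
f 79 67 68
f 79 68 69



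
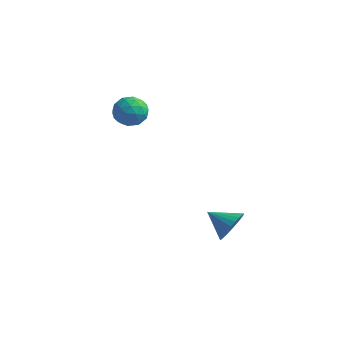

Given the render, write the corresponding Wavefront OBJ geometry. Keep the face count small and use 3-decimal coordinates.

v 3.849 2.176 -0.823
v 4.112 2.421 -0.222
v 2.891 2.064 -0.357
v 4.027 2.652 -0.341
v 3.915 2.81 -0.534
v 3.793 2.871 -0.77
v 3.68 2.827 -1.015
v 3.592 2.684 -1.23
v 3.543 2.463 -1.383
v 3.541 2.198 -1.451
v 3.585 1.93 -1.423
v 3.67 1.7 -1.304
v 3.782 1.541 -1.111
v 3.904 1.48 -0.875
v 4.018 1.524 -0.631
v 4.105 1.667 -0.415
v 4.154 1.888 -0.262
v 4.156 2.153 -0.194
v -1.751 3.171 2.812
v -1.306 3.689 2.64
v -0.874 2.531 3.16
v -0.429 3.049 2.988
v -0.869 3.13 3.532
v -1.411 3.525 3.317
v -0.769 2.695 2.483
v -1.311 3.09 2.268
v -0.699 3.395 2.436
v -0.76 3.663 3.085
v -1.42 2.557 2.715
v -1.481 2.825 3.364
v -1.606 3.486 2.696
v -0.574 2.734 3.104
v -0.833 2.781 3.424
v -0.571 3.086 3.323
v -1.667 3.39 3.094
v -1.405 3.694 2.992
v -1.148 3.365 3.517
v -0.775 2.526 2.808
v -0.513 2.83 2.706
v -1.609 3.134 2.477
v -1.347 3.439 2.376
v -1.032 2.855 2.283
v -0.987 3.617 2.475
v -0.471 3.241 2.679
v -0.672 3.033 2.382
v -0.99 3.266 2.256
v -1.023 3.775 2.856
v -0.507 3.399 3.06
v -0.766 3.447 3.38
v -1.085 3.679 3.254
v -0.666 3.602 2.736
v -1.673 2.821 2.74
v -1.157 2.445 2.944
v -1.095 2.541 2.546
v -1.414 2.773 2.42
v -1.709 2.979 3.121
v -1.193 2.603 3.325
v -1.19 2.954 3.544
v -1.508 3.187 3.418
v -1.514 2.618 3.064
f 2 1 4
f 2 4 3
f 4 1 5
f 4 5 3
f 5 1 6
f 5 6 3
f 6 1 7
f 6 7 3
f 7 1 8
f 7 8 3
f 8 1 9
f 8 9 3
f 9 1 10
f 9 10 3
f 10 1 11
f 10 11 3
f 11 1 12
f 11 12 3
f 12 1 13
f 12 13 3
f 13 1 14
f 13 14 3
f 14 1 15
f 14 15 3
f 15 1 16
f 15 16 3
f 16 1 17
f 16 17 3
f 17 1 18
f 17 18 3
f 18 1 2
f 18 2 3
f 19 56 35
f 56 30 59
f 35 59 24
f 56 59 35
f 19 35 31
f 35 24 36
f 31 36 20
f 35 36 31
f 19 31 40
f 31 20 41
f 40 41 26
f 31 41 40
f 19 40 52
f 40 26 55
f 52 55 29
f 40 55 52
f 19 52 56
f 52 29 60
f 56 60 30
f 52 60 56
f 20 36 47
f 36 24 50
f 47 50 28
f 36 50 47
f 24 59 37
f 59 30 58
f 37 58 23
f 59 58 37
f 30 60 57
f 60 29 53
f 57 53 21
f 60 53 57
f 29 55 54
f 55 26 42
f 54 42 25
f 55 42 54
f 26 41 46
f 41 20 43
f 46 43 27
f 41 43 46
f 22 48 34
f 48 28 49
f 34 49 23
f 48 49 34
f 22 34 32
f 34 23 33
f 32 33 21
f 34 33 32
f 22 32 39
f 32 21 38
f 39 38 25
f 32 38 39
f 22 39 44
f 39 25 45
f 44 45 27
f 39 45 44
f 22 44 48
f 44 27 51
f 48 51 28
f 44 51 48
f 23 49 37
f 49 28 50
f 37 50 24
f 49 50 37
f 21 33 57
f 33 23 58
f 57 58 30
f 33 58 57
f 25 38 54
f 38 21 53
f 54 53 29
f 38 53 54
f 27 45 46
f 45 25 42
f 46 42 26
f 45 42 46
f 28 51 47
f 51 27 43
f 47 43 20
f 51 43 47



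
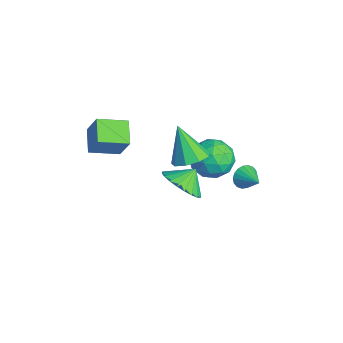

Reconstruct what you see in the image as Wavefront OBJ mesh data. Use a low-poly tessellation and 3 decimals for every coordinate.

v -1.296 1.577 -0.145
v -0.841 1.911 -1.107
v 0.341 1.509 0.607
v 0.796 1.843 -0.355
v 0.173 2.549 0.241
v -0.839 2.591 -0.224
v 0.339 0.829 -0.276
v -0.673 0.871 -0.741
v 0.17 1.448 -1.188
v 0.067 2.511 -0.868
v -0.567 0.909 0.368
v -0.67 1.972 0.688
v -1.213 1.75 -0.692
v 0.713 1.67 0.192
v 0.346 2.085 0.542
v 0.614 2.281 -0.023
v -1.211 2.15 -0.173
v -0.944 2.346 -0.738
v -0.348 2.721 0.054
v 0.444 1.074 0.238
v 0.711 1.27 -0.327
v -1.114 1.139 -0.477
v -0.846 1.335 -1.042
v -0.152 0.699 -0.554
v -0.351 1.674 -1.305
v 0.612 1.634 -0.863
v 0.343 1.038 -0.817
v -0.252 1.063 -1.09
v -0.411 2.299 -1.117
v 0.551 2.259 -0.675
v 0.185 2.674 -0.324
v -0.41 2.699 -0.598
v 0.183 2.027 -1.164
v -1.051 1.161 0.175
v -0.089 1.121 0.617
v -0.09 0.721 0.098
v -0.685 0.746 -0.176
v -1.112 1.786 0.363
v -0.149 1.746 0.805
v -0.248 2.357 0.59
v -0.843 2.382 0.317
v -0.683 1.393 0.664
v 2.137 2.379 0.435
v 2.303 2.658 -0.105
v 3.163 2.641 0.885
v 2.186 2.867 0.04
v 2.059 2.98 0.263
v 1.948 2.974 0.521
v 1.874 2.849 0.761
v 1.853 2.632 0.937
v 1.887 2.365 1.013
v 1.972 2.1 0.975
v 2.089 1.891 0.83
v 2.216 1.778 0.607
v 2.327 1.784 0.35
v 2.401 1.908 0.109
v 2.422 2.126 -0.067
v 2.387 2.393 -0.143
v 1.141 0.207 1.52
v 1.905 0.326 2.001
v 0.179 -0.087 3.12
v 1.613 0.871 1.926
v 1.101 1.105 1.661
v 0.608 0.92 1.33
v 0.364 0.401 1.088
v 0.484 -0.209 1.048
v 0.911 -0.624 1.229
v 1.446 -0.65 1.546
v 1.839 -0.275 1.851
v 3.578 -1.082 2.407
v 4.048 -0.365 1.8
v 3.362 -0.358 3.093
v 3.664 -0.348 1.661
v 3.266 -0.442 1.635
v 2.916 -0.634 1.726
v 2.666 -0.894 1.922
v 2.556 -1.182 2.191
v 2.601 -1.455 2.493
v 2.795 -1.672 2.782
v 3.108 -1.798 3.014
v 3.493 -1.815 3.153
v 3.891 -1.721 3.179
v 4.241 -1.529 3.087
v 4.49 -1.269 2.892
v 4.601 -0.981 2.623
v 4.556 -0.708 2.321
v 4.362 -0.491 2.032
v -0.501 -4.003 3.454
v 0.14 -3.734 4.704
v -0.314 -2.629 3.064
v 0.327 -2.361 4.314
v 0.613 -4.299 2.946
v 1.254 -4.031 4.196
v 0.8 -2.926 2.556
v 1.441 -2.657 3.806
f 1 38 17
f 38 12 41
f 17 41 6
f 38 41 17
f 1 17 13
f 17 6 18
f 13 18 2
f 17 18 13
f 1 13 22
f 13 2 23
f 22 23 8
f 13 23 22
f 1 22 34
f 22 8 37
f 34 37 11
f 22 37 34
f 1 34 38
f 34 11 42
f 38 42 12
f 34 42 38
f 2 18 29
f 18 6 32
f 29 32 10
f 18 32 29
f 6 41 19
f 41 12 40
f 19 40 5
f 41 40 19
f 12 42 39
f 42 11 35
f 39 35 3
f 42 35 39
f 11 37 36
f 37 8 24
f 36 24 7
f 37 24 36
f 8 23 28
f 23 2 25
f 28 25 9
f 23 25 28
f 4 30 16
f 30 10 31
f 16 31 5
f 30 31 16
f 4 16 14
f 16 5 15
f 14 15 3
f 16 15 14
f 4 14 21
f 14 3 20
f 21 20 7
f 14 20 21
f 4 21 26
f 21 7 27
f 26 27 9
f 21 27 26
f 4 26 30
f 26 9 33
f 30 33 10
f 26 33 30
f 5 31 19
f 31 10 32
f 19 32 6
f 31 32 19
f 3 15 39
f 15 5 40
f 39 40 12
f 15 40 39
f 7 20 36
f 20 3 35
f 36 35 11
f 20 35 36
f 9 27 28
f 27 7 24
f 28 24 8
f 27 24 28
f 10 33 29
f 33 9 25
f 29 25 2
f 33 25 29
f 44 43 46
f 44 46 45
f 46 43 47
f 46 47 45
f 47 43 48
f 47 48 45
f 48 43 49
f 48 49 45
f 49 43 50
f 49 50 45
f 50 43 51
f 50 51 45
f 51 43 52
f 51 52 45
f 52 43 53
f 52 53 45
f 53 43 54
f 53 54 45
f 54 43 55
f 54 55 45
f 55 43 56
f 55 56 45
f 56 43 57
f 56 57 45
f 57 43 58
f 57 58 45
f 58 43 44
f 58 44 45
f 60 59 62
f 60 62 61
f 62 59 63
f 62 63 61
f 63 59 64
f 63 64 61
f 64 59 65
f 64 65 61
f 65 59 66
f 65 66 61
f 66 59 67
f 66 67 61
f 67 59 68
f 67 68 61
f 68 59 69
f 68 69 61
f 69 59 60
f 69 60 61
f 71 70 73
f 71 73 72
f 73 70 74
f 73 74 72
f 74 70 75
f 74 75 72
f 75 70 76
f 75 76 72
f 76 70 77
f 76 77 72
f 77 70 78
f 77 78 72
f 78 70 79
f 78 79 72
f 79 70 80
f 79 80 72
f 80 70 81
f 80 81 72
f 81 70 82
f 81 82 72
f 82 70 83
f 82 83 72
f 83 70 84
f 83 84 72
f 84 70 85
f 84 85 72
f 85 70 86
f 85 86 72
f 86 70 87
f 86 87 72
f 87 70 71
f 87 71 72
f 89 91 88
f 92 89 88
f 88 91 90
f 90 92 88
f 89 95 91
f 93 89 92
f 93 95 89
f 91 95 90
f 94 92 90
f 90 95 94
f 94 93 92
f 95 93 94



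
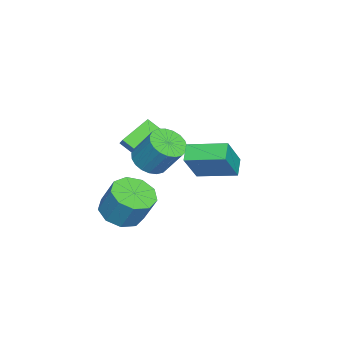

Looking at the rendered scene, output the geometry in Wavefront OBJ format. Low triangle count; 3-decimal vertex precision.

v 0.737 -1.192 0.334
v 1.602 -1.303 0.215
v 1.907 -0.4 1.586
v 1.043 -0.288 1.706
v 1.538 -0.996 0.027
v 1.844 -0.092 1.398
v 1.336 -0.722 -0.108
v 1.641 0.181 1.263
v 1.03 -0.53 -0.167
v 1.335 0.373 1.205
v 0.674 -0.452 -0.138
v 0.979 0.451 1.233
v 0.328 -0.502 -0.029
v 0.634 0.401 1.343
v 0.053 -0.671 0.144
v 0.359 0.232 1.515
v -0.103 -0.931 0.35
v 0.202 -0.027 1.721
v -0.114 -1.235 0.553
v 0.191 -0.332 1.924
v 0.022 -1.532 0.718
v 0.327 -0.629 2.089
v 0.282 -1.77 0.817
v 0.587 -0.867 2.188
v 0.62 -1.908 0.832
v 0.926 -1.005 2.203
v 0.979 -1.922 0.762
v 1.284 -1.019 2.133
v 1.296 -1.81 0.617
v 1.601 -0.907 1.988
v 1.516 -1.591 0.424
v 1.822 -0.688 1.795
v 2.041 1.198 0.517
v 1.27 1.1 0.99
v 2.036 2.933 0.867
v 1.265 2.835 1.34
v 2.975 0.905 1.98
v 2.204 0.807 2.453
v 2.97 2.64 2.33
v 2.199 2.542 2.803
v -0.358 -2.847 -3.868
v 0.625 -2.556 -4.207
v 0.921 -1.861 -2.751
v -0.062 -2.153 -2.412
v 0.137 -2.024 -4.361
v 0.433 -1.329 -2.906
v -0.583 -1.877 -4.285
v -0.287 -1.182 -2.83
v -1.198 -2.184 -4.014
v -0.902 -1.489 -2.558
v -1.419 -2.802 -3.674
v -1.124 -2.107 -2.218
v -1.144 -3.441 -3.425
v -0.849 -2.746 -1.969
v -0.501 -3.802 -3.383
v -0.206 -3.107 -1.927
v 0.209 -3.717 -3.568
v 0.505 -3.022 -2.112
v 0.654 -3.225 -3.893
v 0.949 -2.53 -2.438
v -3.011 -3.736 -1.231
v -4.18 -2.929 -0.432
v -2.716 -2.131 -2.422
v -3.885 -1.324 -1.622
v -2.275 -3.356 -0.538
v -3.444 -2.549 0.262
v -1.98 -1.751 -1.728
v -3.149 -0.944 -0.929
f 2 1 5
f 2 5 3
f 3 5 6
f 3 6 4
f 5 1 7
f 5 7 6
f 6 7 8
f 6 8 4
f 7 1 9
f 7 9 8
f 8 9 10
f 8 10 4
f 9 1 11
f 9 11 10
f 10 11 12
f 10 12 4
f 11 1 13
f 11 13 12
f 12 13 14
f 12 14 4
f 13 1 15
f 13 15 14
f 14 15 16
f 14 16 4
f 15 1 17
f 15 17 16
f 16 17 18
f 16 18 4
f 17 1 19
f 17 19 18
f 18 19 20
f 18 20 4
f 19 1 21
f 19 21 20
f 20 21 22
f 20 22 4
f 21 1 23
f 21 23 22
f 22 23 24
f 22 24 4
f 23 1 25
f 23 25 24
f 24 25 26
f 24 26 4
f 25 1 27
f 25 27 26
f 26 27 28
f 26 28 4
f 27 1 29
f 27 29 28
f 28 29 30
f 28 30 4
f 29 1 31
f 29 31 30
f 30 31 32
f 30 32 4
f 31 1 2
f 31 2 32
f 32 2 3
f 32 3 4
f 34 36 33
f 37 34 33
f 33 36 35
f 35 37 33
f 34 40 36
f 38 34 37
f 38 40 34
f 36 40 35
f 39 37 35
f 35 40 39
f 39 38 37
f 40 38 39
f 42 41 45
f 42 45 43
f 43 45 46
f 43 46 44
f 45 41 47
f 45 47 46
f 46 47 48
f 46 48 44
f 47 41 49
f 47 49 48
f 48 49 50
f 48 50 44
f 49 41 51
f 49 51 50
f 50 51 52
f 50 52 44
f 51 41 53
f 51 53 52
f 52 53 54
f 52 54 44
f 53 41 55
f 53 55 54
f 54 55 56
f 54 56 44
f 55 41 57
f 55 57 56
f 56 57 58
f 56 58 44
f 57 41 59
f 57 59 58
f 58 59 60
f 58 60 44
f 59 41 42
f 59 42 60
f 60 42 43
f 60 43 44
f 62 64 61
f 65 62 61
f 61 64 63
f 63 65 61
f 62 68 64
f 66 62 65
f 66 68 62
f 64 68 63
f 67 65 63
f 63 68 67
f 67 66 65
f 68 66 67



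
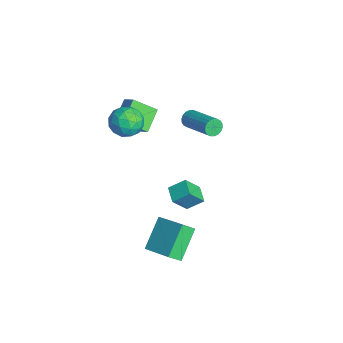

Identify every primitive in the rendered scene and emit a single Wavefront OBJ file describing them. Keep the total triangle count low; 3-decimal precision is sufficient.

v 2.051 -0.635 -3.744
v 0.943 0.382 -2.55
v 1.968 0.038 -4.395
v 0.86 1.056 -3.201
v 3.48 0.164 -3.099
v 2.372 1.182 -1.905
v 3.397 0.838 -3.75
v 2.289 1.855 -2.556
v 0.026 1.874 -2.114
v 0.226 1.072 -1.034
v 0.197 2.712 -1.523
v 0.398 1.91 -0.443
v 0.942 1.83 -2.317
v 1.143 1.028 -1.237
v 1.114 2.668 -1.726
v 1.314 1.866 -0.646
v -4.493 3.585 -0.641
v -4.217 3.325 -1.026
v -2.371 4.035 -0.183
v -2.647 4.295 0.201
v -4.256 3.541 -1.124
v -2.41 4.251 -0.282
v -4.341 3.766 -1.127
v -2.495 4.476 -0.284
v -4.456 3.954 -1.033
v -2.61 4.665 -0.191
v -4.579 4.07 -0.862
v -2.733 4.78 -0.019
v -4.685 4.09 -0.647
v -2.839 4.8 0.196
v -4.752 4.009 -0.431
v -2.906 4.72 0.412
v -4.769 3.845 -0.257
v -2.923 4.555 0.586
v -4.73 3.629 -0.158
v -2.884 4.339 0.684
v -4.645 3.404 -0.156
v -2.799 4.114 0.687
v -4.53 3.215 -0.249
v -2.684 3.926 0.593
v -4.407 3.1 -0.421
v -2.561 3.81 0.422
v -4.301 3.08 -0.636
v -2.455 3.79 0.207
v -4.234 3.16 -0.852
v -2.388 3.871 -0.009
v -2.811 -0.071 2.765
v -2.295 0.046 1.98
v -1.685 -0.906 3.38
v -1.169 -0.789 2.595
v -1.334 -0.054 3.167
v -2.03 0.463 2.787
v -1.95 -1.323 2.573
v -2.646 -0.806 2.193
v -1.763 -0.727 1.861
v -1.382 0.057 2.229
v -2.598 -0.917 3.131
v -2.217 -0.133 3.499
v -2.652 0.061 2.319
v -1.328 -0.921 3.041
v -1.425 -0.489 3.378
v -1.122 -0.42 2.917
v -2.496 0.306 2.793
v -2.193 0.375 2.332
v -1.628 0.316 3.03
v -1.787 -1.235 3.028
v -1.484 -1.166 2.567
v -2.858 -0.44 2.443
v -2.555 -0.371 1.982
v -2.352 -1.176 2.33
v -2.036 -0.325 1.787
v -1.374 -0.816 2.149
v -1.833 -1.129 2.136
v -2.243 -0.826 1.912
v -1.812 0.136 2.003
v -1.15 -0.355 2.365
v -1.247 0.078 2.701
v -1.656 0.381 2.478
v -1.5 -0.318 1.934
v -2.83 -0.505 2.995
v -2.168 -0.996 3.357
v -2.324 -1.241 2.882
v -2.733 -0.938 2.659
v -2.606 -0.044 3.211
v -1.944 -0.535 3.573
v -1.737 -0.034 3.448
v -2.147 0.269 3.224
v -2.48 -0.542 3.426
v -4.588 1.399 0.67
v -4.841 0.203 1.59
v -3.885 1.689 1.24
v -4.138 0.493 2.16
v -3.662 0.627 -0.08
v -3.915 -0.569 0.84
v -2.959 0.917 0.49
v -3.212 -0.279 1.41
f 2 4 1
f 5 2 1
f 1 4 3
f 3 5 1
f 2 8 4
f 6 2 5
f 6 8 2
f 4 8 3
f 7 5 3
f 3 8 7
f 7 6 5
f 8 6 7
f 10 12 9
f 13 10 9
f 9 12 11
f 11 13 9
f 10 16 12
f 14 10 13
f 14 16 10
f 12 16 11
f 15 13 11
f 11 16 15
f 15 14 13
f 16 14 15
f 18 17 21
f 18 21 19
f 19 21 22
f 19 22 20
f 21 17 23
f 21 23 22
f 22 23 24
f 22 24 20
f 23 17 25
f 23 25 24
f 24 25 26
f 24 26 20
f 25 17 27
f 25 27 26
f 26 27 28
f 26 28 20
f 27 17 29
f 27 29 28
f 28 29 30
f 28 30 20
f 29 17 31
f 29 31 30
f 30 31 32
f 30 32 20
f 31 17 33
f 31 33 32
f 32 33 34
f 32 34 20
f 33 17 35
f 33 35 34
f 34 35 36
f 34 36 20
f 35 17 37
f 35 37 36
f 36 37 38
f 36 38 20
f 37 17 39
f 37 39 38
f 38 39 40
f 38 40 20
f 39 17 41
f 39 41 40
f 40 41 42
f 40 42 20
f 41 17 43
f 41 43 42
f 42 43 44
f 42 44 20
f 43 17 45
f 43 45 44
f 44 45 46
f 44 46 20
f 45 17 18
f 45 18 46
f 46 18 19
f 46 19 20
f 47 84 63
f 84 58 87
f 63 87 52
f 84 87 63
f 47 63 59
f 63 52 64
f 59 64 48
f 63 64 59
f 47 59 68
f 59 48 69
f 68 69 54
f 59 69 68
f 47 68 80
f 68 54 83
f 80 83 57
f 68 83 80
f 47 80 84
f 80 57 88
f 84 88 58
f 80 88 84
f 48 64 75
f 64 52 78
f 75 78 56
f 64 78 75
f 52 87 65
f 87 58 86
f 65 86 51
f 87 86 65
f 58 88 85
f 88 57 81
f 85 81 49
f 88 81 85
f 57 83 82
f 83 54 70
f 82 70 53
f 83 70 82
f 54 69 74
f 69 48 71
f 74 71 55
f 69 71 74
f 50 76 62
f 76 56 77
f 62 77 51
f 76 77 62
f 50 62 60
f 62 51 61
f 60 61 49
f 62 61 60
f 50 60 67
f 60 49 66
f 67 66 53
f 60 66 67
f 50 67 72
f 67 53 73
f 72 73 55
f 67 73 72
f 50 72 76
f 72 55 79
f 76 79 56
f 72 79 76
f 51 77 65
f 77 56 78
f 65 78 52
f 77 78 65
f 49 61 85
f 61 51 86
f 85 86 58
f 61 86 85
f 53 66 82
f 66 49 81
f 82 81 57
f 66 81 82
f 55 73 74
f 73 53 70
f 74 70 54
f 73 70 74
f 56 79 75
f 79 55 71
f 75 71 48
f 79 71 75
f 90 92 89
f 93 90 89
f 89 92 91
f 91 93 89
f 90 96 92
f 94 90 93
f 94 96 90
f 92 96 91
f 95 93 91
f 91 96 95
f 95 94 93
f 96 94 95



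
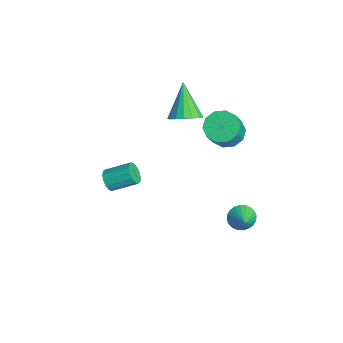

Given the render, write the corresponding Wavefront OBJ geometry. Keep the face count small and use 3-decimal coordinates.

v -2.798 1.368 2.115
v -2.143 1.53 2.711
v -4.222 1.652 3.605
v -2.234 1.919 2.55
v -2.454 2.182 2.289
v -2.753 2.258 1.988
v -3.063 2.131 1.717
v -3.311 1.829 1.537
v -3.443 1.421 1.489
v -3.426 1.001 1.585
v -3.266 0.666 1.802
v -2.998 0.491 2.091
v -2.685 0.517 2.386
v -2.397 0.738 2.618
v -2.202 1.104 2.735
v 0.056 3.464 -4.036
v 0.422 3.969 -4.453
v 1.004 3.316 -3.384
v 0.306 4.14 -4.245
v 0.152 4.207 -4.006
v -0.017 4.162 -3.771
v -0.175 4.01 -3.577
v -0.297 3.775 -3.452
v -0.366 3.493 -3.417
v -0.37 3.206 -3.475
v -0.31 2.959 -3.62
v -0.193 2.788 -3.827
v -0.039 2.721 -4.066
v 0.129 2.766 -4.301
v 0.287 2.918 -4.496
v 0.409 3.153 -4.62
v 0.478 3.435 -4.656
v 0.482 3.722 -4.597
v -2.849 3.548 0.281
v -2.135 4.16 0.144
v -1.418 3.624 1.482
v -2.131 3.012 1.619
v -2.544 4.428 0.47
v -1.826 3.891 1.808
v -3.068 4.359 0.724
v -2.351 3.823 2.062
v -3.509 3.981 0.809
v -2.792 3.445 2.147
v -3.698 3.437 0.692
v -2.981 2.901 2.03
v -3.562 2.936 0.418
v -2.845 2.4 1.756
v -3.154 2.669 0.092
v -2.436 2.132 1.43
v -2.629 2.737 -0.162
v -1.912 2.201 1.176
v -2.188 3.115 -0.247
v -1.471 2.579 1.091
v -1.999 3.659 -0.13
v -1.282 3.123 1.208
v -1.06 -3.025 0.037
v -0.773 -2.842 -0.481
v -0.393 -1.612 0.165
v -0.68 -1.795 0.683
v -1.073 -2.734 -0.51
v -0.693 -1.504 0.136
v -1.371 -2.703 -0.392
v -0.99 -1.474 0.253
v -1.585 -2.759 -0.16
v -1.204 -1.53 0.486
v -1.658 -2.886 0.126
v -1.278 -1.657 0.771
v -1.571 -3.051 0.387
v -1.191 -1.821 1.033
v -1.347 -3.208 0.555
v -0.967 -1.978 1.201
v -1.047 -3.316 0.584
v -0.667 -2.086 1.23
v -0.75 -3.346 0.467
v -0.369 -2.117 1.112
v -0.536 -3.29 0.234
v -0.155 -2.061 0.88
v -0.462 -3.163 -0.051
v -0.082 -1.934 0.594
v -0.549 -2.999 -0.313
v -0.169 -1.769 0.333
f 2 1 4
f 2 4 3
f 4 1 5
f 4 5 3
f 5 1 6
f 5 6 3
f 6 1 7
f 6 7 3
f 7 1 8
f 7 8 3
f 8 1 9
f 8 9 3
f 9 1 10
f 9 10 3
f 10 1 11
f 10 11 3
f 11 1 12
f 11 12 3
f 12 1 13
f 12 13 3
f 13 1 14
f 13 14 3
f 14 1 15
f 14 15 3
f 15 1 2
f 15 2 3
f 17 16 19
f 17 19 18
f 19 16 20
f 19 20 18
f 20 16 21
f 20 21 18
f 21 16 22
f 21 22 18
f 22 16 23
f 22 23 18
f 23 16 24
f 23 24 18
f 24 16 25
f 24 25 18
f 25 16 26
f 25 26 18
f 26 16 27
f 26 27 18
f 27 16 28
f 27 28 18
f 28 16 29
f 28 29 18
f 29 16 30
f 29 30 18
f 30 16 31
f 30 31 18
f 31 16 32
f 31 32 18
f 32 16 33
f 32 33 18
f 33 16 17
f 33 17 18
f 35 34 38
f 35 38 36
f 36 38 39
f 36 39 37
f 38 34 40
f 38 40 39
f 39 40 41
f 39 41 37
f 40 34 42
f 40 42 41
f 41 42 43
f 41 43 37
f 42 34 44
f 42 44 43
f 43 44 45
f 43 45 37
f 44 34 46
f 44 46 45
f 45 46 47
f 45 47 37
f 46 34 48
f 46 48 47
f 47 48 49
f 47 49 37
f 48 34 50
f 48 50 49
f 49 50 51
f 49 51 37
f 50 34 52
f 50 52 51
f 51 52 53
f 51 53 37
f 52 34 54
f 52 54 53
f 53 54 55
f 53 55 37
f 54 34 35
f 54 35 55
f 55 35 36
f 55 36 37
f 57 56 60
f 57 60 58
f 58 60 61
f 58 61 59
f 60 56 62
f 60 62 61
f 61 62 63
f 61 63 59
f 62 56 64
f 62 64 63
f 63 64 65
f 63 65 59
f 64 56 66
f 64 66 65
f 65 66 67
f 65 67 59
f 66 56 68
f 66 68 67
f 67 68 69
f 67 69 59
f 68 56 70
f 68 70 69
f 69 70 71
f 69 71 59
f 70 56 72
f 70 72 71
f 71 72 73
f 71 73 59
f 72 56 74
f 72 74 73
f 73 74 75
f 73 75 59
f 74 56 76
f 74 76 75
f 75 76 77
f 75 77 59
f 76 56 78
f 76 78 77
f 77 78 79
f 77 79 59
f 78 56 80
f 78 80 79
f 79 80 81
f 79 81 59
f 80 56 57
f 80 57 81
f 81 57 58
f 81 58 59



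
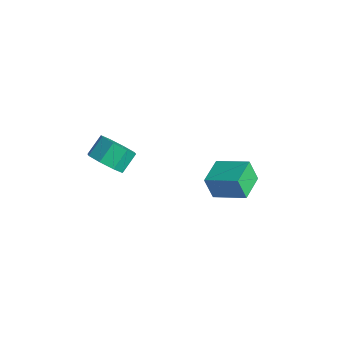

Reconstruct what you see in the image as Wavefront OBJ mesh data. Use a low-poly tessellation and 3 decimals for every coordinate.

v -0.943 -4.15 0.508
v -0.557 -4.73 1.333
v -0.771 -3.731 2.137
v -1.157 -3.15 1.312
v 0.032 -4.296 0.949
v -0.182 -3.296 1.753
v 0.05 -3.776 0.307
v -0.164 -2.776 1.11
v -0.514 -3.475 -0.217
v -0.728 -2.475 0.586
v -1.329 -3.569 -0.317
v -1.543 -2.57 0.487
v -1.918 -4.004 0.067
v -2.132 -3.004 0.871
v -1.936 -4.524 0.71
v -2.15 -3.524 1.513
v -1.372 -4.825 1.234
v -1.586 -3.825 2.037
v 0.899 1.38 -4.513
v 0.467 1.114 -3.198
v 0.024 2.861 -4.502
v -0.408 2.595 -3.186
v 2.508 2.325 -3.794
v 2.076 2.059 -2.478
v 1.633 3.806 -3.782
v 1.201 3.54 -2.467
f 2 1 5
f 2 5 3
f 3 5 6
f 3 6 4
f 5 1 7
f 5 7 6
f 6 7 8
f 6 8 4
f 7 1 9
f 7 9 8
f 8 9 10
f 8 10 4
f 9 1 11
f 9 11 10
f 10 11 12
f 10 12 4
f 11 1 13
f 11 13 12
f 12 13 14
f 12 14 4
f 13 1 15
f 13 15 14
f 14 15 16
f 14 16 4
f 15 1 17
f 15 17 16
f 16 17 18
f 16 18 4
f 17 1 2
f 17 2 18
f 18 2 3
f 18 3 4
f 20 22 19
f 23 20 19
f 19 22 21
f 21 23 19
f 20 26 22
f 24 20 23
f 24 26 20
f 22 26 21
f 25 23 21
f 21 26 25
f 25 24 23
f 26 24 25



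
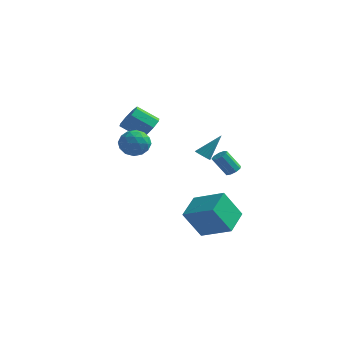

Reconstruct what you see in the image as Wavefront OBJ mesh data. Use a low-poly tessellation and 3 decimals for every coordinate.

v 3.437 -3.904 -4.808
v 2.584 -4.641 -2.966
v 3.32 -2.135 -4.155
v 2.466 -2.872 -2.313
v 5.454 -4.088 -3.947
v 4.6 -4.825 -2.105
v 5.336 -2.319 -3.294
v 4.483 -3.056 -1.452
v 3.618 -4.155 1.797
v 3.834 -3.801 1.451
v 4.382 -3.245 3.203
v 3.649 -3.71 1.493
v 3.459 -3.686 1.581
v 3.293 -3.734 1.702
v 3.177 -3.846 1.837
v 3.128 -4.005 1.967
v 3.153 -4.187 2.07
v 3.25 -4.364 2.133
v 3.402 -4.509 2.144
v 3.588 -4.6 2.102
v 3.778 -4.623 2.014
v 3.943 -4.575 1.893
v 4.06 -4.463 1.757
v 4.109 -4.304 1.628
v 4.083 -4.123 1.524
v 3.986 -3.946 1.462
v -2.69 1.743 0.904
v -2.098 1.695 1.658
v -3.397 1.229 2.65
v -3.99 1.277 1.896
v -2.398 2.361 1.578
v -3.697 1.895 2.57
v -2.869 2.665 1.103
v -4.169 2.199 2.095
v -3.236 2.429 0.512
v -4.535 1.963 1.504
v -3.283 1.791 0.15
v -4.582 1.325 1.142
v -2.983 1.125 0.23
v -4.282 0.659 1.222
v -2.511 0.821 0.705
v -3.811 0.355 1.697
v -2.145 1.057 1.296
v -3.444 0.591 2.288
v -2.955 0.32 0.636
v -1.923 0.095 0.822
v -3.237 -1.335 0.198
v -2.205 -1.56 0.384
v -2.857 -1.318 1.201
v -2.682 -0.295 1.471
v -2.478 -0.945 -0.451
v -2.303 0.078 -0.181
v -1.628 -0.687 0.15
v -1.862 -0.917 1.171
v -3.298 -0.323 -0.151
v -3.532 -0.553 0.87
v -2.414 0.353 0.767
v -2.746 -1.593 0.253
v -3.129 -1.45 0.733
v -2.522 -1.583 0.842
v -2.86 0.124 1.149
v -2.254 -0.009 1.258
v -2.803 -0.839 1.481
v -2.906 -1.231 -0.238
v -2.3 -1.364 -0.129
v -2.638 0.343 0.178
v -2.031 0.21 0.287
v -2.357 -0.401 -0.461
v -1.634 -0.239 0.481
v -1.8 -1.212 0.224
v -1.961 -0.851 -0.267
v -1.858 -0.249 -0.108
v -1.772 -0.375 1.082
v -1.938 -1.347 0.824
v -2.321 -1.205 1.304
v -2.218 -0.604 1.463
v -1.599 -0.834 0.687
v -3.222 0.107 0.196
v -3.388 -0.865 -0.062
v -2.942 -0.636 -0.443
v -2.839 -0.035 -0.284
v -3.36 -0.028 0.796
v -3.526 -1.001 0.539
v -3.302 -0.991 1.128
v -3.199 -0.389 1.287
v -3.561 -0.406 0.333
v 3.083 1.371 -1.531
v 3.451 1.675 -1.22
v 2.686 1.313 0.042
v 2.317 1.009 -0.269
v 3.155 1.902 -1.335
v 2.389 1.539 -0.073
v 2.825 1.88 -1.541
v 2.059 1.517 -0.279
v 2.616 1.62 -1.743
v 1.85 1.257 -0.481
v 2.625 1.244 -1.845
v 1.859 0.881 -0.584
v 2.848 0.927 -1.801
v 2.083 0.565 -0.539
v 3.182 0.819 -1.63
v 2.416 0.456 -0.368
v 3.469 0.969 -1.413
v 2.703 0.606 -0.151
v 3.575 1.307 -1.251
v 2.809 0.944 0.011
f 2 4 1
f 5 2 1
f 1 4 3
f 3 5 1
f 2 8 4
f 6 2 5
f 6 8 2
f 4 8 3
f 7 5 3
f 3 8 7
f 7 6 5
f 8 6 7
f 10 9 12
f 10 12 11
f 12 9 13
f 12 13 11
f 13 9 14
f 13 14 11
f 14 9 15
f 14 15 11
f 15 9 16
f 15 16 11
f 16 9 17
f 16 17 11
f 17 9 18
f 17 18 11
f 18 9 19
f 18 19 11
f 19 9 20
f 19 20 11
f 20 9 21
f 20 21 11
f 21 9 22
f 21 22 11
f 22 9 23
f 22 23 11
f 23 9 24
f 23 24 11
f 24 9 25
f 24 25 11
f 25 9 26
f 25 26 11
f 26 9 10
f 26 10 11
f 28 27 31
f 28 31 29
f 29 31 32
f 29 32 30
f 31 27 33
f 31 33 32
f 32 33 34
f 32 34 30
f 33 27 35
f 33 35 34
f 34 35 36
f 34 36 30
f 35 27 37
f 35 37 36
f 36 37 38
f 36 38 30
f 37 27 39
f 37 39 38
f 38 39 40
f 38 40 30
f 39 27 41
f 39 41 40
f 40 41 42
f 40 42 30
f 41 27 43
f 41 43 42
f 42 43 44
f 42 44 30
f 43 27 28
f 43 28 44
f 44 28 29
f 44 29 30
f 45 82 61
f 82 56 85
f 61 85 50
f 82 85 61
f 45 61 57
f 61 50 62
f 57 62 46
f 61 62 57
f 45 57 66
f 57 46 67
f 66 67 52
f 57 67 66
f 45 66 78
f 66 52 81
f 78 81 55
f 66 81 78
f 45 78 82
f 78 55 86
f 82 86 56
f 78 86 82
f 46 62 73
f 62 50 76
f 73 76 54
f 62 76 73
f 50 85 63
f 85 56 84
f 63 84 49
f 85 84 63
f 56 86 83
f 86 55 79
f 83 79 47
f 86 79 83
f 55 81 80
f 81 52 68
f 80 68 51
f 81 68 80
f 52 67 72
f 67 46 69
f 72 69 53
f 67 69 72
f 48 74 60
f 74 54 75
f 60 75 49
f 74 75 60
f 48 60 58
f 60 49 59
f 58 59 47
f 60 59 58
f 48 58 65
f 58 47 64
f 65 64 51
f 58 64 65
f 48 65 70
f 65 51 71
f 70 71 53
f 65 71 70
f 48 70 74
f 70 53 77
f 74 77 54
f 70 77 74
f 49 75 63
f 75 54 76
f 63 76 50
f 75 76 63
f 47 59 83
f 59 49 84
f 83 84 56
f 59 84 83
f 51 64 80
f 64 47 79
f 80 79 55
f 64 79 80
f 53 71 72
f 71 51 68
f 72 68 52
f 71 68 72
f 54 77 73
f 77 53 69
f 73 69 46
f 77 69 73
f 88 87 91
f 88 91 89
f 89 91 92
f 89 92 90
f 91 87 93
f 91 93 92
f 92 93 94
f 92 94 90
f 93 87 95
f 93 95 94
f 94 95 96
f 94 96 90
f 95 87 97
f 95 97 96
f 96 97 98
f 96 98 90
f 97 87 99
f 97 99 98
f 98 99 100
f 98 100 90
f 99 87 101
f 99 101 100
f 100 101 102
f 100 102 90
f 101 87 103
f 101 103 102
f 102 103 104
f 102 104 90
f 103 87 105
f 103 105 104
f 104 105 106
f 104 106 90
f 105 87 88
f 105 88 106
f 106 88 89
f 106 89 90



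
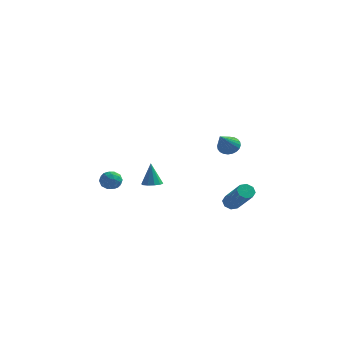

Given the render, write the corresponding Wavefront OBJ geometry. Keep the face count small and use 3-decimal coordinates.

v -0.407 -1.799 -1.081
v 0.128 -1.641 -1.041
v -0.573 -1.581 0.261
v -0.061 -1.36 -1.11
v -0.383 -1.246 -1.168
v -0.714 -1.344 -1.193
v -0.928 -1.616 -1.175
v -0.943 -1.957 -1.121
v -0.753 -2.238 -1.052
v -0.432 -2.352 -0.994
v -0.101 -2.254 -0.969
v 0.113 -1.983 -0.987
v 1.896 3.892 -4.243
v 2.323 4.167 -4.395
v 3.53 3.083 -2.969
v 3.104 2.808 -2.817
v 2.123 4.346 -4.09
v 3.331 3.262 -2.665
v 1.791 4.259 -3.875
v 2.999 3.174 -2.449
v 1.52 3.957 -3.875
v 2.728 2.872 -2.45
v 1.47 3.617 -4.091
v 2.677 2.533 -2.665
v 1.669 3.438 -4.395
v 2.877 2.354 -2.97
v 2.001 3.526 -4.611
v 3.209 2.441 -3.185
v 2.272 3.828 -4.61
v 3.48 2.743 -3.185
v -3.995 1.322 -1.964
v -3.391 1.26 -2.231
v -4.249 0.34 -2.309
v -3.645 0.278 -2.576
v -3.717 0.288 -1.917
v -3.56 0.896 -1.704
v -4.08 0.704 -2.836
v -3.923 1.312 -2.623
v -3.444 0.878 -2.769
v -3.22 0.621 -2.202
v -4.42 0.979 -2.338
v -4.196 0.722 -1.771
v -3.671 1.378 -2.067
v -3.969 0.222 -2.473
v -4.011 0.229 -2.086
v -3.657 0.192 -2.242
v -3.77 1.163 -1.758
v -3.415 1.127 -1.914
v -3.607 0.555 -1.73
v -4.225 0.473 -2.626
v -3.87 0.437 -2.782
v -3.983 1.408 -2.298
v -3.629 1.371 -2.454
v -4.033 1.045 -2.81
v -3.347 1.116 -2.541
v -3.496 0.539 -2.743
v -3.752 0.79 -2.896
v -3.66 1.147 -2.771
v -3.215 0.965 -2.207
v -3.365 0.388 -2.409
v -3.407 0.394 -2.022
v -3.314 0.751 -1.897
v -3.246 0.741 -2.523
v -4.275 1.212 -2.131
v -4.425 0.635 -2.333
v -4.326 0.849 -2.643
v -4.233 1.206 -2.518
v -4.144 1.061 -1.797
v -4.293 0.484 -1.999
v -3.98 0.453 -1.769
v -3.888 0.81 -1.644
v -4.394 0.859 -2.017
v 3.726 -1.837 2.17
v 4.041 -2.181 1.778
v 3.674 -3.043 3.19
v 4.217 -2.082 1.905
v 4.318 -1.945 2.072
v 4.328 -1.792 2.253
v 4.247 -1.646 2.423
v 4.087 -1.529 2.553
v 3.871 -1.458 2.626
v 3.633 -1.445 2.629
v 3.41 -1.492 2.562
v 3.234 -1.592 2.436
v 3.133 -1.728 2.269
v 3.123 -1.881 2.087
v 3.204 -2.028 1.918
v 3.364 -2.145 1.787
v 3.58 -2.216 1.715
v 3.818 -2.228 1.712
f 2 1 4
f 2 4 3
f 4 1 5
f 4 5 3
f 5 1 6
f 5 6 3
f 6 1 7
f 6 7 3
f 7 1 8
f 7 8 3
f 8 1 9
f 8 9 3
f 9 1 10
f 9 10 3
f 10 1 11
f 10 11 3
f 11 1 12
f 11 12 3
f 12 1 2
f 12 2 3
f 14 13 17
f 14 17 15
f 15 17 18
f 15 18 16
f 17 13 19
f 17 19 18
f 18 19 20
f 18 20 16
f 19 13 21
f 19 21 20
f 20 21 22
f 20 22 16
f 21 13 23
f 21 23 22
f 22 23 24
f 22 24 16
f 23 13 25
f 23 25 24
f 24 25 26
f 24 26 16
f 25 13 27
f 25 27 26
f 26 27 28
f 26 28 16
f 27 13 29
f 27 29 28
f 28 29 30
f 28 30 16
f 29 13 14
f 29 14 30
f 30 14 15
f 30 15 16
f 31 68 47
f 68 42 71
f 47 71 36
f 68 71 47
f 31 47 43
f 47 36 48
f 43 48 32
f 47 48 43
f 31 43 52
f 43 32 53
f 52 53 38
f 43 53 52
f 31 52 64
f 52 38 67
f 64 67 41
f 52 67 64
f 31 64 68
f 64 41 72
f 68 72 42
f 64 72 68
f 32 48 59
f 48 36 62
f 59 62 40
f 48 62 59
f 36 71 49
f 71 42 70
f 49 70 35
f 71 70 49
f 42 72 69
f 72 41 65
f 69 65 33
f 72 65 69
f 41 67 66
f 67 38 54
f 66 54 37
f 67 54 66
f 38 53 58
f 53 32 55
f 58 55 39
f 53 55 58
f 34 60 46
f 60 40 61
f 46 61 35
f 60 61 46
f 34 46 44
f 46 35 45
f 44 45 33
f 46 45 44
f 34 44 51
f 44 33 50
f 51 50 37
f 44 50 51
f 34 51 56
f 51 37 57
f 56 57 39
f 51 57 56
f 34 56 60
f 56 39 63
f 60 63 40
f 56 63 60
f 35 61 49
f 61 40 62
f 49 62 36
f 61 62 49
f 33 45 69
f 45 35 70
f 69 70 42
f 45 70 69
f 37 50 66
f 50 33 65
f 66 65 41
f 50 65 66
f 39 57 58
f 57 37 54
f 58 54 38
f 57 54 58
f 40 63 59
f 63 39 55
f 59 55 32
f 63 55 59
f 74 73 76
f 74 76 75
f 76 73 77
f 76 77 75
f 77 73 78
f 77 78 75
f 78 73 79
f 78 79 75
f 79 73 80
f 79 80 75
f 80 73 81
f 80 81 75
f 81 73 82
f 81 82 75
f 82 73 83
f 82 83 75
f 83 73 84
f 83 84 75
f 84 73 85
f 84 85 75
f 85 73 86
f 85 86 75
f 86 73 87
f 86 87 75
f 87 73 88
f 87 88 75
f 88 73 89
f 88 89 75
f 89 73 90
f 89 90 75
f 90 73 74
f 90 74 75



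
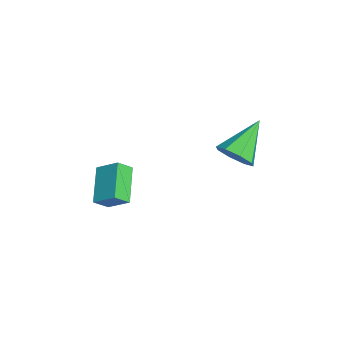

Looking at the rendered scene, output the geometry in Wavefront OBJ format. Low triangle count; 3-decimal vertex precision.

v -4.706 -4.549 -1.493
v -4.213 -3.611 -0.706
v -4.942 -3.901 -2.117
v -4.45 -2.963 -1.33
v -3.01 -4.737 -2.33
v -2.518 -3.799 -1.543
v -3.247 -4.089 -2.954
v -2.754 -3.151 -2.167
v -2.728 1.363 0.899
v -2.068 2.032 1.034
v -4.152 2.537 2.041
v -2.459 2.145 0.432
v -3.007 1.8 0.103
v -3.393 1.199 0.24
v -3.389 0.694 0.763
v -2.998 0.581 1.366
v -2.449 0.927 1.695
v -2.064 1.528 1.558
f 2 4 1
f 5 2 1
f 1 4 3
f 3 5 1
f 2 8 4
f 6 2 5
f 6 8 2
f 4 8 3
f 7 5 3
f 3 8 7
f 7 6 5
f 8 6 7
f 10 9 12
f 10 12 11
f 12 9 13
f 12 13 11
f 13 9 14
f 13 14 11
f 14 9 15
f 14 15 11
f 15 9 16
f 15 16 11
f 16 9 17
f 16 17 11
f 17 9 18
f 17 18 11
f 18 9 10
f 18 10 11



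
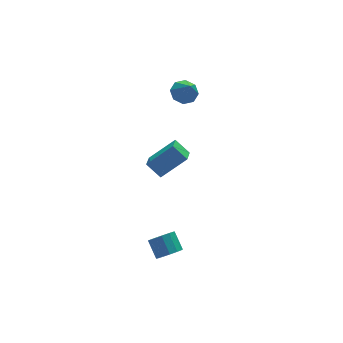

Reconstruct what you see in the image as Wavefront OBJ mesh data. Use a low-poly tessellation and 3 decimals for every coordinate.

v -0.313 -0.097 0.811
v 0.927 -0.334 1.933
v 0.111 0.575 0.484
v 1.352 0.338 1.606
v 0.148 -0.698 0.174
v 1.389 -0.935 1.296
v 0.573 -0.026 -0.153
v 1.813 -0.263 0.969
v 2.771 2.479 2.796
v 3.431 2.682 2.911
v 2.789 1.841 3.824
v 3.073 3.018 3.125
v 2.538 3.038 3.147
v 2.14 2.73 2.963
v 2.111 2.276 2.681
v 2.47 1.94 2.467
v 3.005 1.92 2.445
v 3.403 2.228 2.629
v -1.001 -4.315 -1.673
v -0.423 -4.106 -1.884
v -0.48 -3.316 -1.258
v -1.059 -3.525 -1.047
v -0.675 -3.952 -2.102
v -0.732 -3.162 -1.476
v -1.03 -3.913 -2.183
v -1.087 -3.123 -1.557
v -1.376 -4.002 -2.103
v -1.433 -3.212 -1.476
v -1.603 -4.19 -1.886
v -1.66 -3.4 -1.259
v -1.639 -4.418 -1.601
v -1.696 -3.628 -0.975
v -1.473 -4.613 -1.34
v -1.53 -3.823 -0.713
v -1.157 -4.714 -1.184
v -1.214 -3.923 -0.558
v -0.792 -4.688 -1.183
v -0.849 -3.897 -0.557
v -0.493 -4.543 -1.338
v -0.55 -3.753 -0.712
v -0.356 -4.327 -1.6
v -0.413 -3.536 -0.974
f 2 4 1
f 5 2 1
f 1 4 3
f 3 5 1
f 2 8 4
f 6 2 5
f 6 8 2
f 4 8 3
f 7 5 3
f 3 8 7
f 7 6 5
f 8 6 7
f 10 9 12
f 10 12 11
f 12 9 13
f 12 13 11
f 13 9 14
f 13 14 11
f 14 9 15
f 14 15 11
f 15 9 16
f 15 16 11
f 16 9 17
f 16 17 11
f 17 9 18
f 17 18 11
f 18 9 10
f 18 10 11
f 20 19 23
f 20 23 21
f 21 23 24
f 21 24 22
f 23 19 25
f 23 25 24
f 24 25 26
f 24 26 22
f 25 19 27
f 25 27 26
f 26 27 28
f 26 28 22
f 27 19 29
f 27 29 28
f 28 29 30
f 28 30 22
f 29 19 31
f 29 31 30
f 30 31 32
f 30 32 22
f 31 19 33
f 31 33 32
f 32 33 34
f 32 34 22
f 33 19 35
f 33 35 34
f 34 35 36
f 34 36 22
f 35 19 37
f 35 37 36
f 36 37 38
f 36 38 22
f 37 19 39
f 37 39 38
f 38 39 40
f 38 40 22
f 39 19 41
f 39 41 40
f 40 41 42
f 40 42 22
f 41 19 20
f 41 20 42
f 42 20 21
f 42 21 22



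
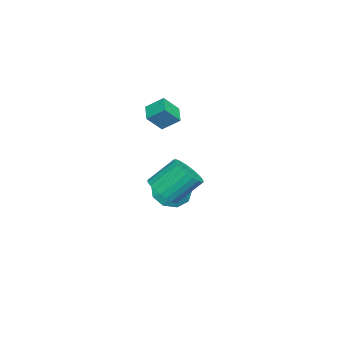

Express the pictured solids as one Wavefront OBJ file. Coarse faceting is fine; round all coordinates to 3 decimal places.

v 2.814 -0.481 0.398
v 3.435 -0.87 1.003
v 2.927 0.252 2.246
v 2.306 0.641 1.642
v 3.642 -0.604 0.848
v 3.134 0.518 2.091
v 3.723 -0.319 0.624
v 3.214 0.802 1.867
v 3.665 -0.06 0.366
v 3.157 1.062 1.609
v 3.478 0.136 0.113
v 2.969 1.258 1.356
v 3.19 0.238 -0.097
v 2.681 1.36 1.147
v 2.844 0.23 -0.231
v 2.336 1.352 1.012
v 2.494 0.114 -0.269
v 1.986 1.236 0.974
v 2.193 -0.092 -0.206
v 1.685 1.03 1.037
v 1.986 -0.358 -0.051
v 1.478 0.764 1.192
v 1.906 -0.642 0.173
v 1.397 0.479 1.416
v 1.963 -0.902 0.431
v 1.455 0.22 1.674
v 2.151 -1.098 0.684
v 1.642 0.024 1.927
v 2.439 -1.2 0.893
v 1.93 -0.078 2.137
v 2.784 -1.192 1.028
v 2.276 -0.07 2.271
v 3.134 -1.076 1.066
v 2.626 0.046 2.309
v -3.111 -1.65 -2.454
v -2.269 -1.854 -3.116
v -2.289 -0.95 -1.626
v -2.605 -1.219 -3.319
v -3.177 -0.786 -3.116
v -3.719 -0.757 -2.604
v -3.975 -1.146 -2.022
v -3.827 -1.77 -1.642
v -3.344 -2.338 -1.642
v -2.752 -2.584 -2.022
v -2.327 -2.392 -2.604
v -1.292 -2.444 3.977
v -1.326 -1.544 4.642
v -1.85 -1.834 3.121
v -1.883 -0.933 3.786
v -0.357 -2.127 3.594
v -0.39 -1.226 4.259
v -0.914 -1.516 2.738
v -0.948 -0.616 3.403
f 2 1 5
f 2 5 3
f 3 5 6
f 3 6 4
f 5 1 7
f 5 7 6
f 6 7 8
f 6 8 4
f 7 1 9
f 7 9 8
f 8 9 10
f 8 10 4
f 9 1 11
f 9 11 10
f 10 11 12
f 10 12 4
f 11 1 13
f 11 13 12
f 12 13 14
f 12 14 4
f 13 1 15
f 13 15 14
f 14 15 16
f 14 16 4
f 15 1 17
f 15 17 16
f 16 17 18
f 16 18 4
f 17 1 19
f 17 19 18
f 18 19 20
f 18 20 4
f 19 1 21
f 19 21 20
f 20 21 22
f 20 22 4
f 21 1 23
f 21 23 22
f 22 23 24
f 22 24 4
f 23 1 25
f 23 25 24
f 24 25 26
f 24 26 4
f 25 1 27
f 25 27 26
f 26 27 28
f 26 28 4
f 27 1 29
f 27 29 28
f 28 29 30
f 28 30 4
f 29 1 31
f 29 31 30
f 30 31 32
f 30 32 4
f 31 1 33
f 31 33 32
f 32 33 34
f 32 34 4
f 33 1 2
f 33 2 34
f 34 2 3
f 34 3 4
f 36 35 38
f 36 38 37
f 38 35 39
f 38 39 37
f 39 35 40
f 39 40 37
f 40 35 41
f 40 41 37
f 41 35 42
f 41 42 37
f 42 35 43
f 42 43 37
f 43 35 44
f 43 44 37
f 44 35 45
f 44 45 37
f 45 35 36
f 45 36 37
f 47 49 46
f 50 47 46
f 46 49 48
f 48 50 46
f 47 53 49
f 51 47 50
f 51 53 47
f 49 53 48
f 52 50 48
f 48 53 52
f 52 51 50
f 53 51 52

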